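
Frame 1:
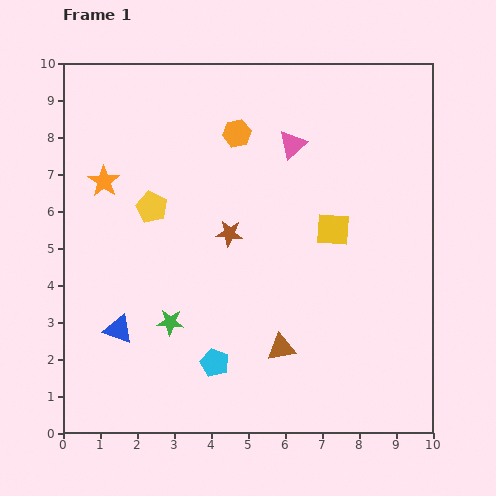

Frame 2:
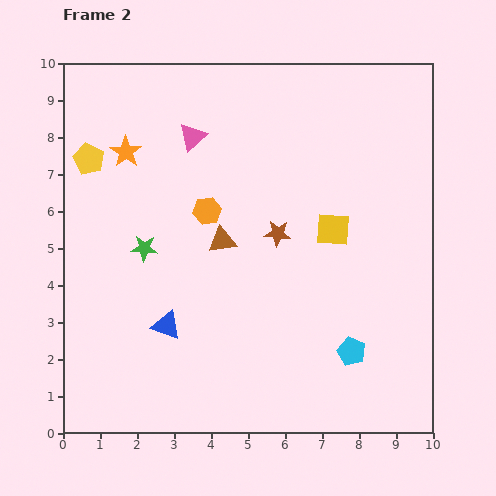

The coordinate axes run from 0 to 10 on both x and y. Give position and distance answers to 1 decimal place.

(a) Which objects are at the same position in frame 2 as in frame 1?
the yellow square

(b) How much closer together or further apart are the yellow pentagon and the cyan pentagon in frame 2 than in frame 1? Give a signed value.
+4.3

Distance in frame 1: 4.5. Distance in frame 2: 8.8.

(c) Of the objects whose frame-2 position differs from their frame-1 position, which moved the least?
the orange star

(moved 1.0)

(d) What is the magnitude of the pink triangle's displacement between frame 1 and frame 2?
2.7

The pink triangle moved from (6.2, 7.8) to (3.5, 8.0), a distance of √(2.7² + 0.2²) ≈ 2.7.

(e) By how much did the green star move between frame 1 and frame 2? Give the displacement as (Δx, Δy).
(-0.7, 2.0)

The green star was at (2.9, 3.0) in frame 1 and (2.2, 5.0) in frame 2.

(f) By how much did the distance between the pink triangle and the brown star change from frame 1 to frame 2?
+0.6

Distance in frame 1: 2.9. Distance in frame 2: 3.5.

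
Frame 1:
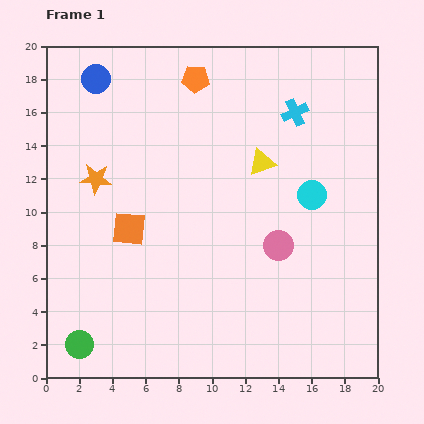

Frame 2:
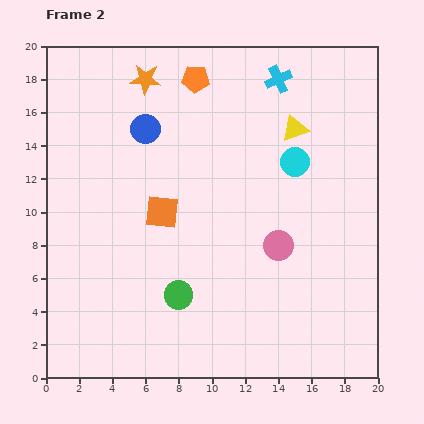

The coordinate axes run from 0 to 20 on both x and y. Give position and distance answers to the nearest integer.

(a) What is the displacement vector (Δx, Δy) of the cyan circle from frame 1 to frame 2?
(-1, 2)

The cyan circle was at (16, 11) in frame 1 and (15, 13) in frame 2.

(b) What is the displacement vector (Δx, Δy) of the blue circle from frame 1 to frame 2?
(3, -3)

The blue circle was at (3, 18) in frame 1 and (6, 15) in frame 2.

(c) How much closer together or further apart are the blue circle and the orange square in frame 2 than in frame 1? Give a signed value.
-4

Distance in frame 1: 9. Distance in frame 2: 5.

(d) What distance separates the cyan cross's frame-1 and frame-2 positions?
2

The cyan cross moved from (15, 16) to (14, 18), a distance of √(1² + 2²) ≈ 2.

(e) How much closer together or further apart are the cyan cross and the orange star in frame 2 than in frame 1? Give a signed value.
-5

Distance in frame 1: 13. Distance in frame 2: 8.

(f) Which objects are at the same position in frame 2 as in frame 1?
the orange pentagon, the pink circle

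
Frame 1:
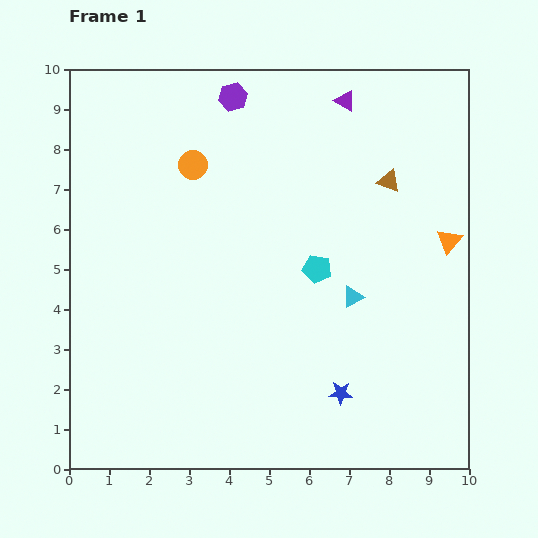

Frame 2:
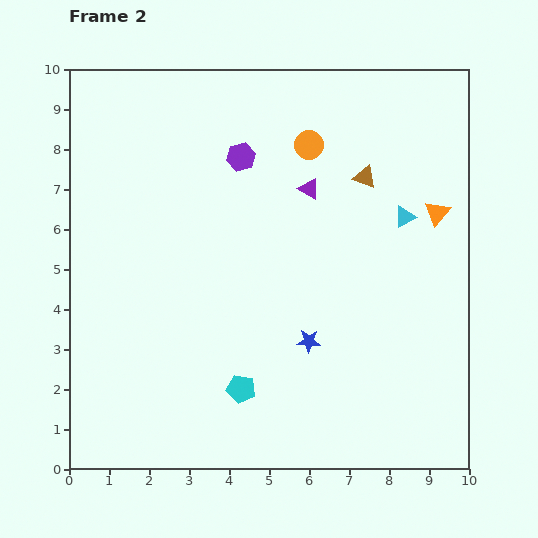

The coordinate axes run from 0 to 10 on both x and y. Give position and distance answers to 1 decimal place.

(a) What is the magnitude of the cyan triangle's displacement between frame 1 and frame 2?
2.4

The cyan triangle moved from (7.1, 4.3) to (8.4, 6.3), a distance of √(1.3² + 2.0²) ≈ 2.4.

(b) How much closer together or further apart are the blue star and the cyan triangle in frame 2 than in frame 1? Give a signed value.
+1.5

Distance in frame 1: 2.4. Distance in frame 2: 3.9.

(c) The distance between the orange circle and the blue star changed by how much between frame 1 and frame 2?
-1.9

Distance in frame 1: 6.8. Distance in frame 2: 4.9.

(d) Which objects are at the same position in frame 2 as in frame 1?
none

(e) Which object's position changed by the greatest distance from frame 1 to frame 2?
the cyan pentagon

(moved 3.6; next 2.9)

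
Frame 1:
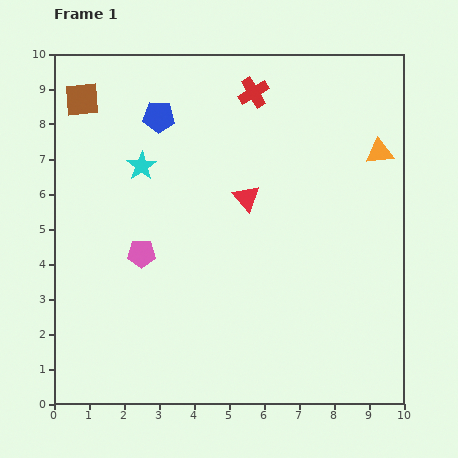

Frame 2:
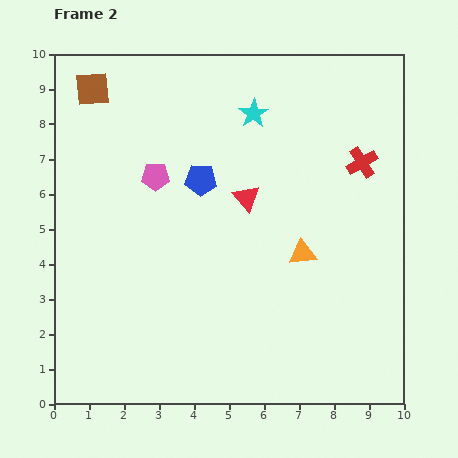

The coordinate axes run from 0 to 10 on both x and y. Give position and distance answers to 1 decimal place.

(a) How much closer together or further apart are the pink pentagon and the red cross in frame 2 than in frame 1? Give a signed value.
+0.3

Distance in frame 1: 5.6. Distance in frame 2: 5.9.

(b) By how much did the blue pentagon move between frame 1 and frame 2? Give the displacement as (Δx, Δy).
(1.2, -1.8)

The blue pentagon was at (3.0, 8.2) in frame 1 and (4.2, 6.4) in frame 2.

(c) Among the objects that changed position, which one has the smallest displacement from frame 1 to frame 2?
the brown square

(moved 0.4)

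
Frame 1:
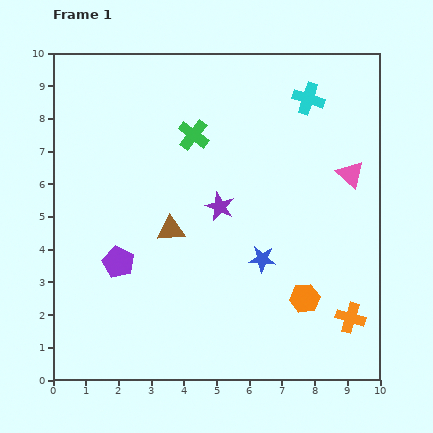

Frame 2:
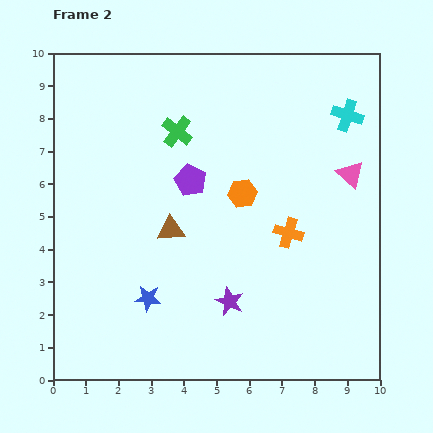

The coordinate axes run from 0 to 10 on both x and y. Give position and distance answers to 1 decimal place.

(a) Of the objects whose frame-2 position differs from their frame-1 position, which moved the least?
the green cross

(moved 0.5)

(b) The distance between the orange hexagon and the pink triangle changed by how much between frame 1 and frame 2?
-0.6

Distance in frame 1: 4.0. Distance in frame 2: 3.4.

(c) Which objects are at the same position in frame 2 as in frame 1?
the pink triangle, the brown triangle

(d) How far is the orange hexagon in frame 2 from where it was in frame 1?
3.7

The orange hexagon moved from (7.7, 2.5) to (5.8, 5.7), a distance of √(1.9² + 3.2²) ≈ 3.7.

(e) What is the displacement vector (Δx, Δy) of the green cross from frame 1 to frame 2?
(-0.5, 0.1)

The green cross was at (4.3, 7.5) in frame 1 and (3.8, 7.6) in frame 2.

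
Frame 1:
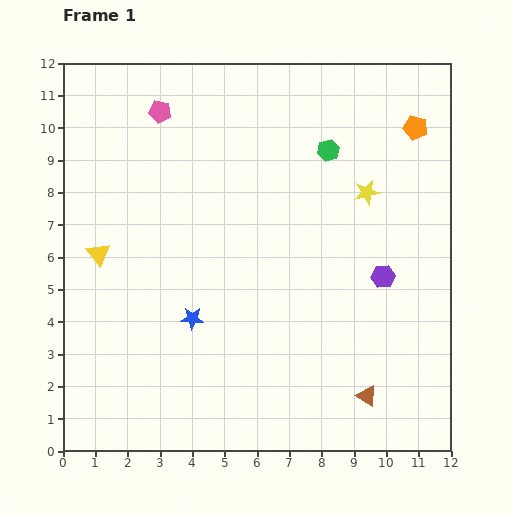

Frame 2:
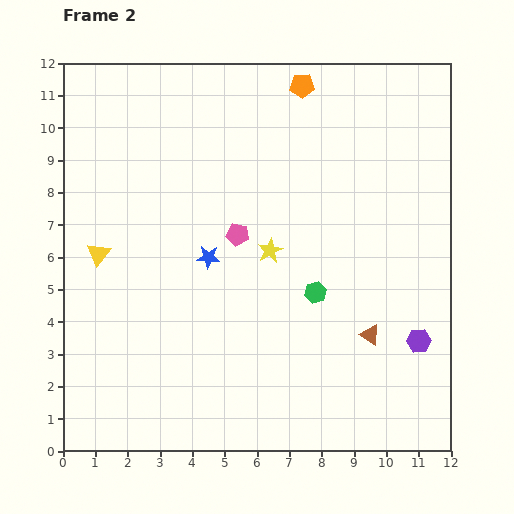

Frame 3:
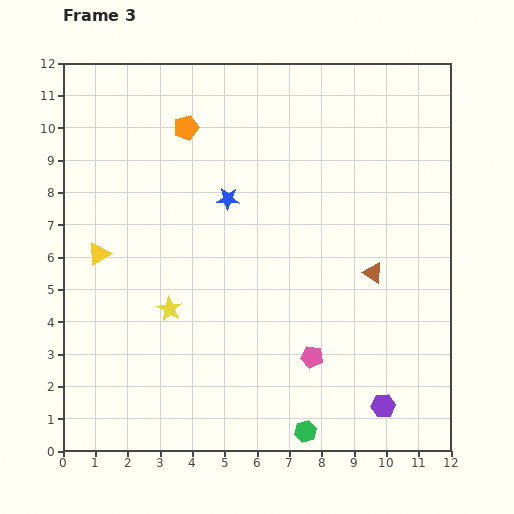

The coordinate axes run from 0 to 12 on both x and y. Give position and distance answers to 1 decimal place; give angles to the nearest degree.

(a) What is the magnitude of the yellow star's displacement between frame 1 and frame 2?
3.5

The yellow star moved from (9.4, 8.0) to (6.4, 6.2), a distance of √(3.0² + 1.8²) ≈ 3.5.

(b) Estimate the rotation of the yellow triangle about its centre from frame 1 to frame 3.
36° clockwise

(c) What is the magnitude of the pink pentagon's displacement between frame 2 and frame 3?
4.4

The pink pentagon moved from (5.4, 6.7) to (7.7, 2.9), a distance of √(2.3² + 3.8²) ≈ 4.4.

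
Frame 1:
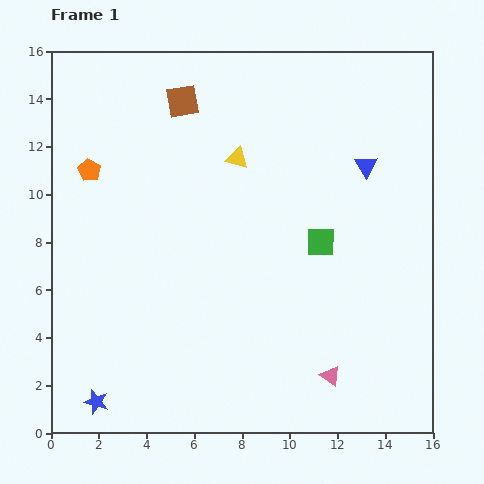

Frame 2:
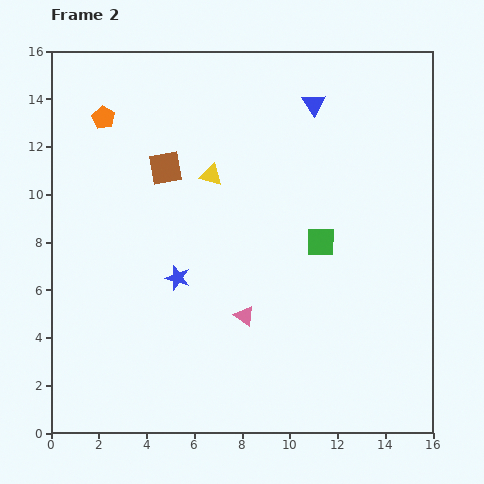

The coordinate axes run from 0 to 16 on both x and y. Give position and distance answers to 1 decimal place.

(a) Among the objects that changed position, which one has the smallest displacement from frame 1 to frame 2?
the yellow triangle

(moved 1.3)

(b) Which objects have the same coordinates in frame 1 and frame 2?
the green square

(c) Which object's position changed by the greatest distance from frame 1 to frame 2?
the blue star

(moved 6.2; next 4.4)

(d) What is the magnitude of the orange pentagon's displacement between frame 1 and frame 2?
2.3

The orange pentagon moved from (1.6, 11.0) to (2.2, 13.2), a distance of √(0.6² + 2.2²) ≈ 2.3.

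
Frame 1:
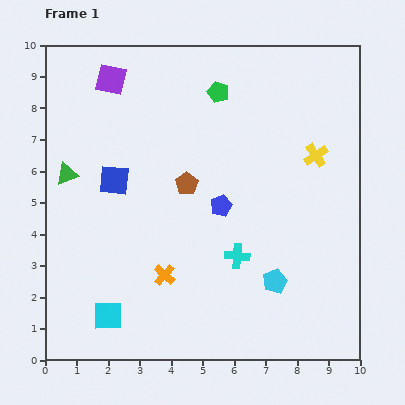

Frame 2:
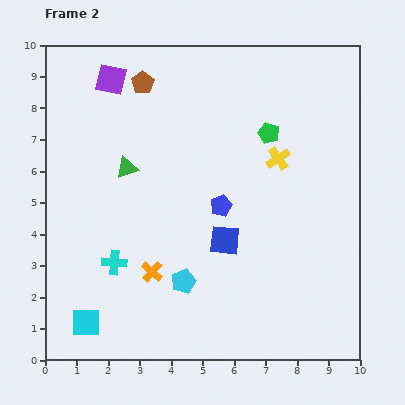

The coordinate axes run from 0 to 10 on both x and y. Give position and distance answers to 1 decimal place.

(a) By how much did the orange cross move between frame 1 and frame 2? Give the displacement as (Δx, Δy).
(-0.4, 0.1)

The orange cross was at (3.8, 2.7) in frame 1 and (3.4, 2.8) in frame 2.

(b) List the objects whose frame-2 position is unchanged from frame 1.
the blue pentagon, the purple square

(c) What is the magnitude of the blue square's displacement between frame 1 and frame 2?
4.0

The blue square moved from (2.2, 5.7) to (5.7, 3.8), a distance of √(3.5² + 1.9²) ≈ 4.0.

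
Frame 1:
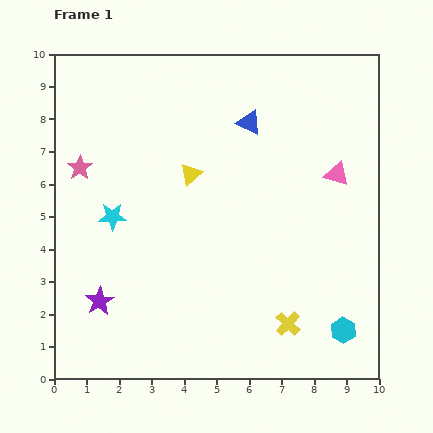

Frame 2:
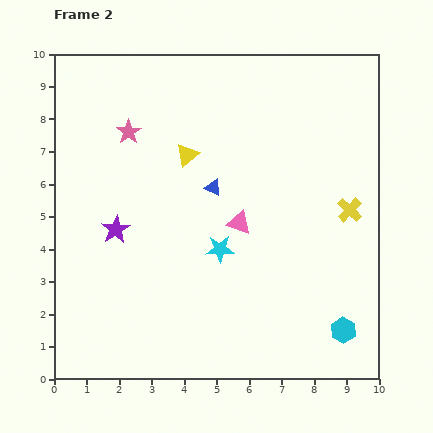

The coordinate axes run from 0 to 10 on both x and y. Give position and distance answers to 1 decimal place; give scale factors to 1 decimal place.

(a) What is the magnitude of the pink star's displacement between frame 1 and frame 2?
1.9

The pink star moved from (0.8, 6.5) to (2.3, 7.6), a distance of √(1.5² + 1.1²) ≈ 1.9.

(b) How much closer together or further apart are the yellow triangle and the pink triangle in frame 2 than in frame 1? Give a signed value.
-1.9

Distance in frame 1: 4.5. Distance in frame 2: 2.6.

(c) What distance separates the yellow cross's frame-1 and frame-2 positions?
4.0

The yellow cross moved from (7.2, 1.7) to (9.1, 5.2), a distance of √(1.9² + 3.5²) ≈ 4.0.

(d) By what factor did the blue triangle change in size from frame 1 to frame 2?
0.7×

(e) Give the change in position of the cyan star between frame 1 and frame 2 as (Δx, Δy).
(3.3, -1.0)

The cyan star was at (1.8, 5.0) in frame 1 and (5.1, 4.0) in frame 2.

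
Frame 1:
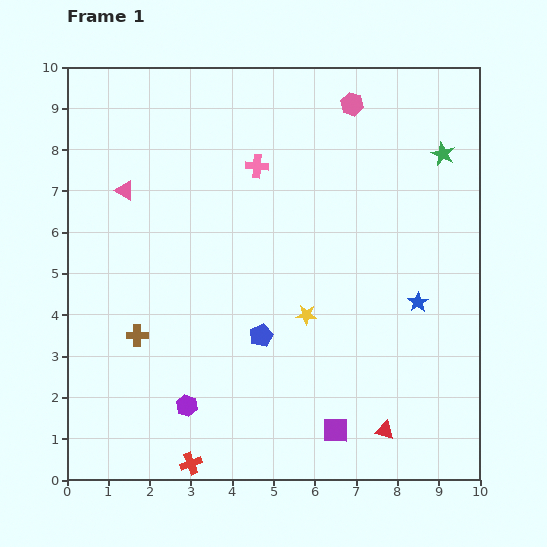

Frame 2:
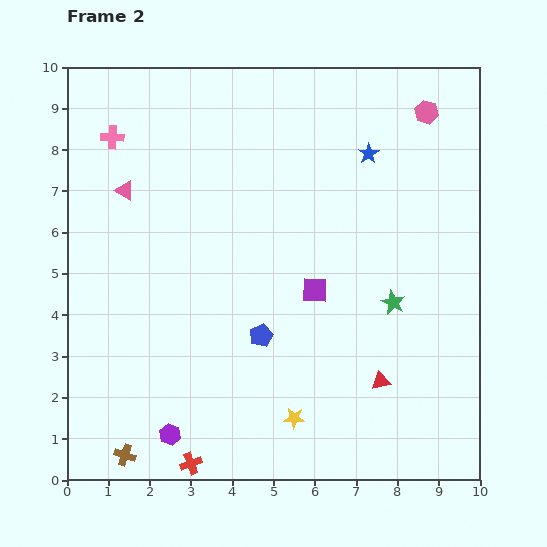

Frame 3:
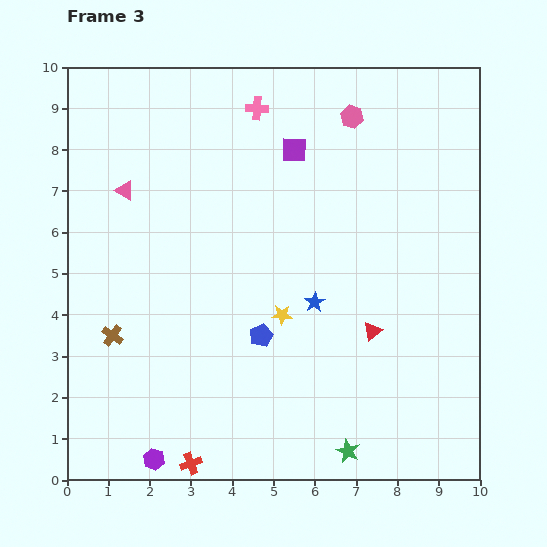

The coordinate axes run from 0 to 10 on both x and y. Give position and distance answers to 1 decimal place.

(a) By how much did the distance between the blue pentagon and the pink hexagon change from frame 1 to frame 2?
+0.7

Distance in frame 1: 6.0. Distance in frame 2: 6.7.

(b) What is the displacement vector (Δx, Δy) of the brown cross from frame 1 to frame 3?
(-0.6, 0.0)

The brown cross was at (1.7, 3.5) in frame 1 and (1.1, 3.5) in frame 3.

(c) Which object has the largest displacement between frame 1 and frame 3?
the green star

(moved 7.6; next 6.9)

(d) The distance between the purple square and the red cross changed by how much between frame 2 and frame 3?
+2.8

Distance in frame 2: 5.2. Distance in frame 3: 8.0.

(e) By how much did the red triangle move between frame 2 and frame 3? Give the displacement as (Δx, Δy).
(-0.2, 1.2)

The red triangle was at (7.6, 2.4) in frame 2 and (7.4, 3.6) in frame 3.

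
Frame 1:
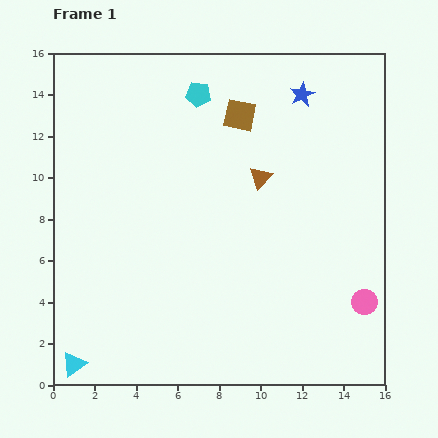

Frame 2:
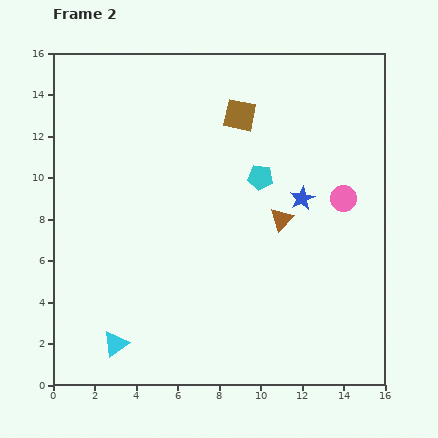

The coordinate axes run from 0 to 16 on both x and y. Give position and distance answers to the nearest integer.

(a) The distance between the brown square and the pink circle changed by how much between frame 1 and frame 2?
-5

Distance in frame 1: 11. Distance in frame 2: 6.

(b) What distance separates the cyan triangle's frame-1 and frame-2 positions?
2

The cyan triangle moved from (1, 1) to (3, 2), a distance of √(2² + 1²) ≈ 2.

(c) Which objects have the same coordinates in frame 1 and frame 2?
the brown square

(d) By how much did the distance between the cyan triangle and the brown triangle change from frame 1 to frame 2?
-3

Distance in frame 1: 13. Distance in frame 2: 10.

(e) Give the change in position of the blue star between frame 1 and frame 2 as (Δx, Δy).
(0, -5)

The blue star was at (12, 14) in frame 1 and (12, 9) in frame 2.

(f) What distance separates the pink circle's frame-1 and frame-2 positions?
5

The pink circle moved from (15, 4) to (14, 9), a distance of √(1² + 5²) ≈ 5.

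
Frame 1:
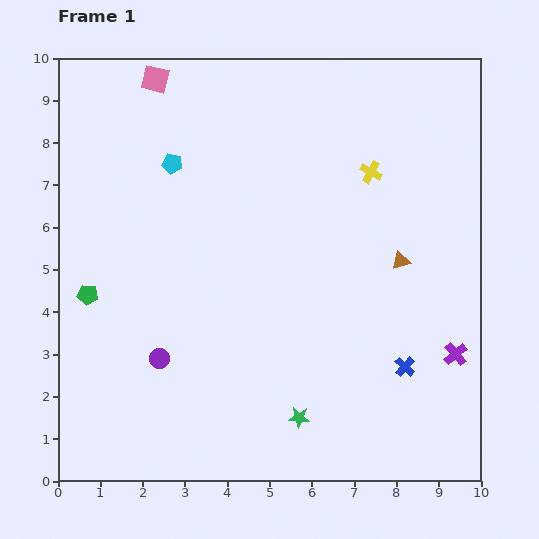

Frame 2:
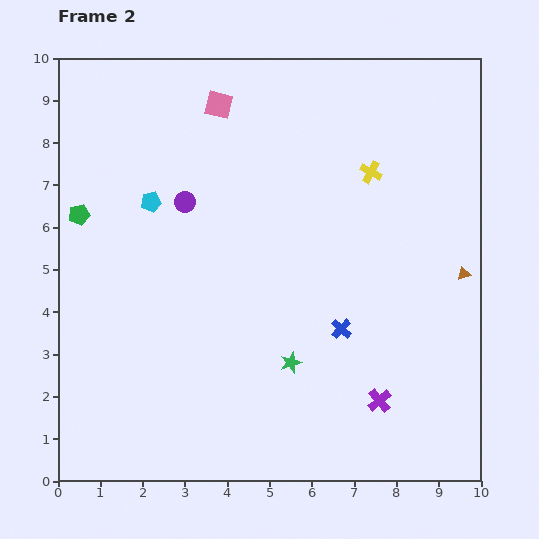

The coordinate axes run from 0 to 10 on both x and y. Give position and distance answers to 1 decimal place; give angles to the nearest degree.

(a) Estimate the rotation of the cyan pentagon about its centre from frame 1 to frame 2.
21° counter-clockwise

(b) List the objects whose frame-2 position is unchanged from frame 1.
the yellow cross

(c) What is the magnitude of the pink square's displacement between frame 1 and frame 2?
1.6

The pink square moved from (2.3, 9.5) to (3.8, 8.9), a distance of √(1.5² + 0.6²) ≈ 1.6.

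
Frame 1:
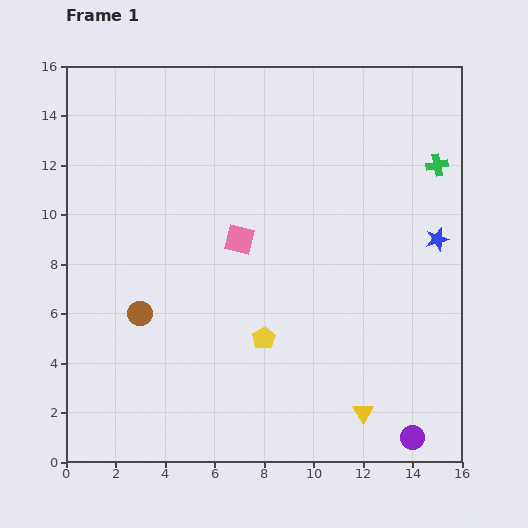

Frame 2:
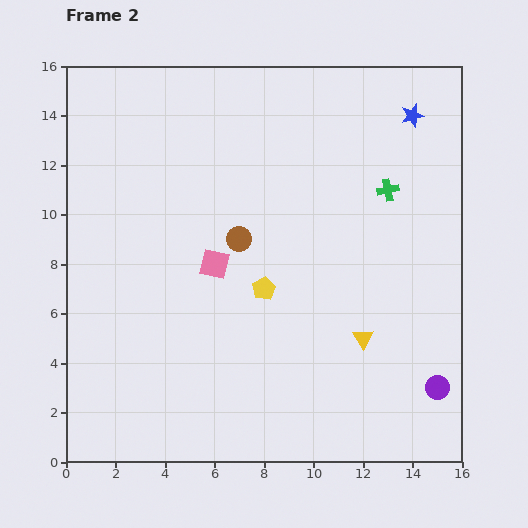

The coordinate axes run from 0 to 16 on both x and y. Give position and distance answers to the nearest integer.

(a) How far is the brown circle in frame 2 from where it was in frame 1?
5

The brown circle moved from (3, 6) to (7, 9), a distance of √(4² + 3²) ≈ 5.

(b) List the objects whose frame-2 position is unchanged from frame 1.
none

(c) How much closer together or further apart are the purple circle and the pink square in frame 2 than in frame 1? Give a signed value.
-1

Distance in frame 1: 11. Distance in frame 2: 10.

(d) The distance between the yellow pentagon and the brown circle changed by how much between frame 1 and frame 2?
-3

Distance in frame 1: 5. Distance in frame 2: 2.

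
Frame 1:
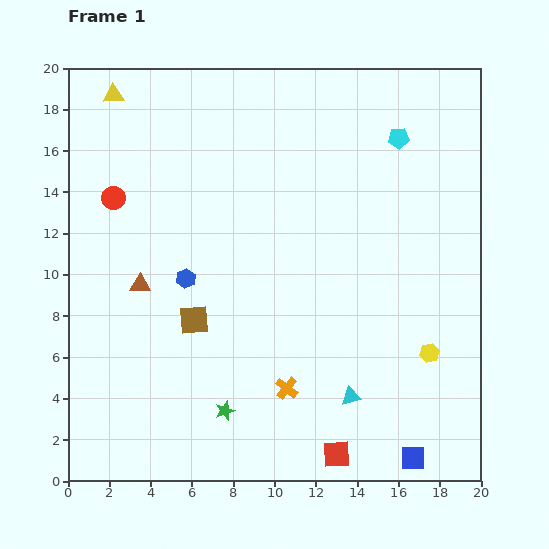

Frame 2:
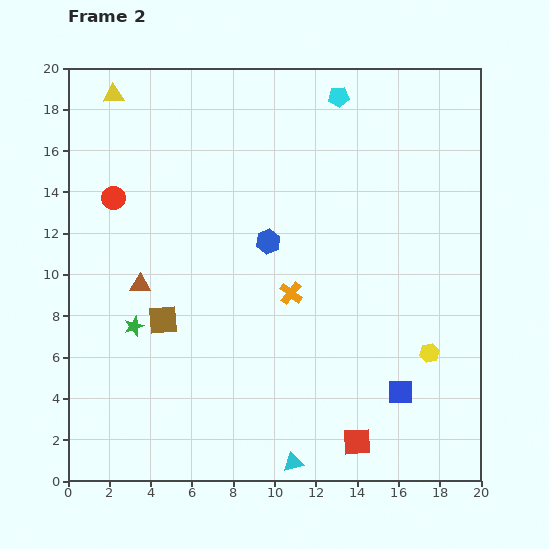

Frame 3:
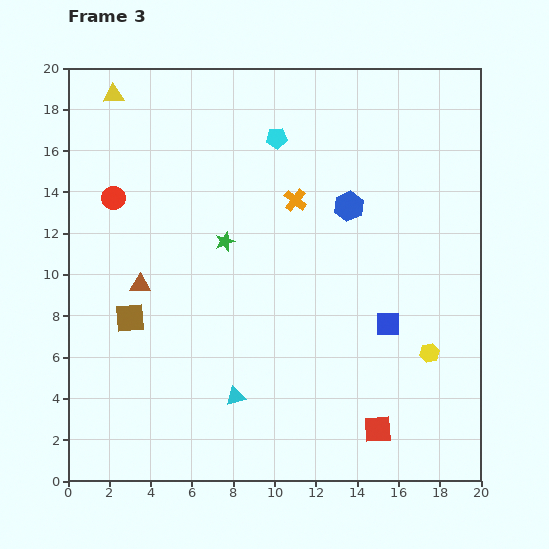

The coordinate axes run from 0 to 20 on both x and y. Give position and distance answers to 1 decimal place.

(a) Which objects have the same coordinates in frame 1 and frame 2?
the red circle, the yellow triangle, the brown triangle, the yellow hexagon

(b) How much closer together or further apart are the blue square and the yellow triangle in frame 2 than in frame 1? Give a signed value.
-2.8

Distance in frame 1: 22.8. Distance in frame 2: 20.0.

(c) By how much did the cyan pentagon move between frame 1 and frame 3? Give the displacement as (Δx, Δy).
(-5.9, 0.0)

The cyan pentagon was at (16.0, 16.6) in frame 1 and (10.1, 16.6) in frame 3.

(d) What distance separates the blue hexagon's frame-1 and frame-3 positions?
8.6

The blue hexagon moved from (5.7, 9.8) to (13.6, 13.3), a distance of √(7.9² + 3.5²) ≈ 8.6.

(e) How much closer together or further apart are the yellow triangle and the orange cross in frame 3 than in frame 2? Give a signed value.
-2.7

Distance in frame 2: 12.9. Distance in frame 3: 10.2.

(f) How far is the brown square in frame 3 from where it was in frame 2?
1.6

The brown square moved from (4.6, 7.8) to (3.0, 7.9), a distance of √(1.6² + 0.1²) ≈ 1.6.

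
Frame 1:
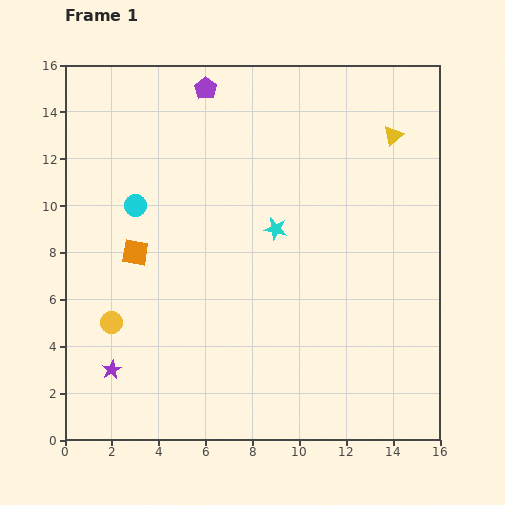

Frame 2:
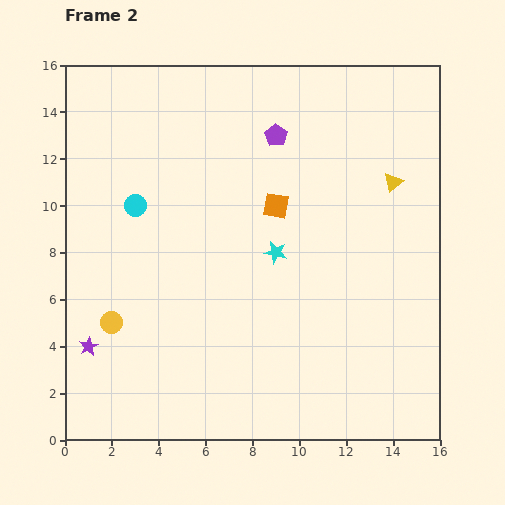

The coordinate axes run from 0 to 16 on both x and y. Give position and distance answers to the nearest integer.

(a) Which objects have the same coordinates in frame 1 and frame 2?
the yellow circle, the cyan circle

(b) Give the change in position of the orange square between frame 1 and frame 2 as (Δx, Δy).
(6, 2)

The orange square was at (3, 8) in frame 1 and (9, 10) in frame 2.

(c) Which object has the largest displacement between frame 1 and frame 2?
the orange square

(moved 6; next 4)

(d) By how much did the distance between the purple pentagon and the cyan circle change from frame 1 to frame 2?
+1

Distance in frame 1: 6. Distance in frame 2: 7.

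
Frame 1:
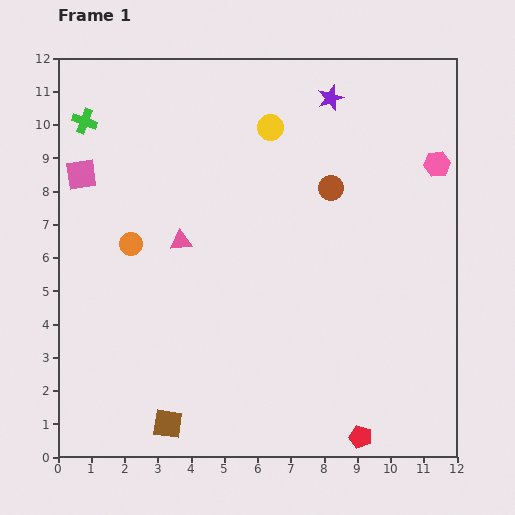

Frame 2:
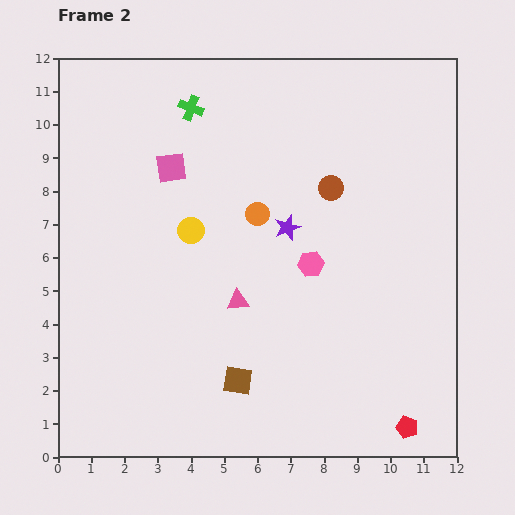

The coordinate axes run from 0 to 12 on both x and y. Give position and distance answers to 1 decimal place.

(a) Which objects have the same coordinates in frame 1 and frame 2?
the brown circle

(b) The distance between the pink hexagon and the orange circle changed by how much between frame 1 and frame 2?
-7.3

Distance in frame 1: 9.5. Distance in frame 2: 2.2.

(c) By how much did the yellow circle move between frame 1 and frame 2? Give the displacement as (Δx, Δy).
(-2.4, -3.1)

The yellow circle was at (6.4, 9.9) in frame 1 and (4.0, 6.8) in frame 2.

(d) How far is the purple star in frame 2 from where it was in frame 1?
4.1

The purple star moved from (8.2, 10.8) to (6.9, 6.9), a distance of √(1.3² + 3.9²) ≈ 4.1.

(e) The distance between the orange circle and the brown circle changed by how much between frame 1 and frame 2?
-3.9

Distance in frame 1: 6.2. Distance in frame 2: 2.3.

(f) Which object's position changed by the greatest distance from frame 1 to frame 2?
the pink hexagon

(moved 4.8; next 4.1)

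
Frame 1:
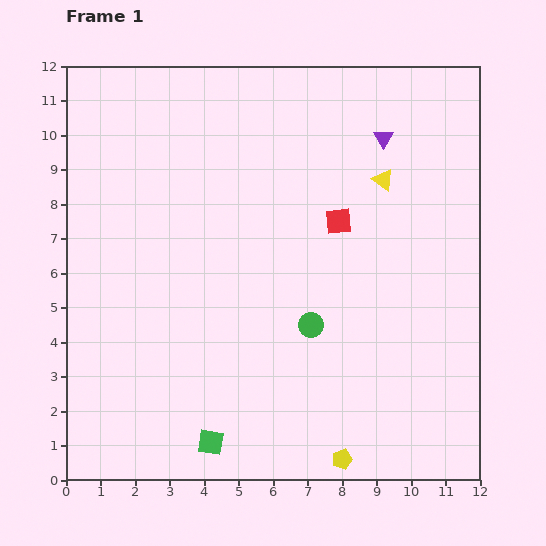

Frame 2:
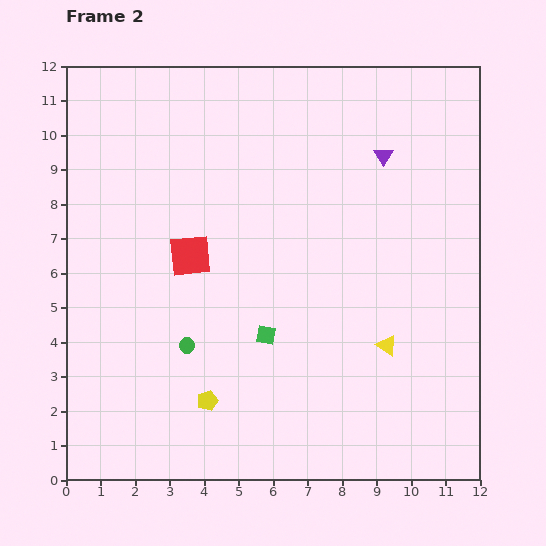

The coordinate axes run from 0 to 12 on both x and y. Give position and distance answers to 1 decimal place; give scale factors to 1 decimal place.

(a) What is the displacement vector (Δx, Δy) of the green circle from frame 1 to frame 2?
(-3.6, -0.6)

The green circle was at (7.1, 4.5) in frame 1 and (3.5, 3.9) in frame 2.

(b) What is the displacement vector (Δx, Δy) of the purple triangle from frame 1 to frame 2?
(0.0, -0.5)

The purple triangle was at (9.2, 9.9) in frame 1 and (9.2, 9.4) in frame 2.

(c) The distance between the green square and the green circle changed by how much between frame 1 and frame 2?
-2.2

Distance in frame 1: 4.5. Distance in frame 2: 2.3.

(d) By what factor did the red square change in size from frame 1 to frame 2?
1.6×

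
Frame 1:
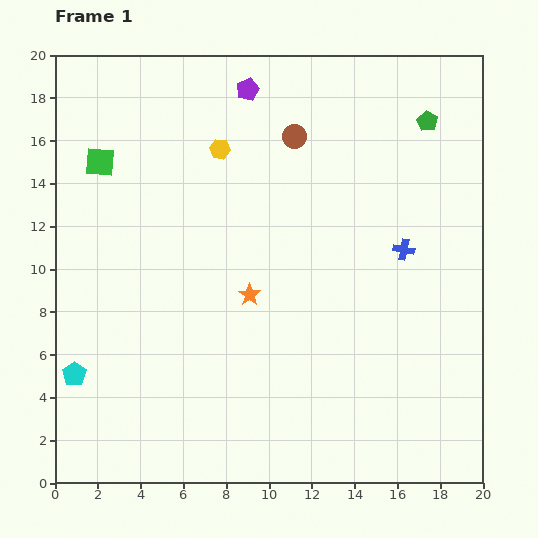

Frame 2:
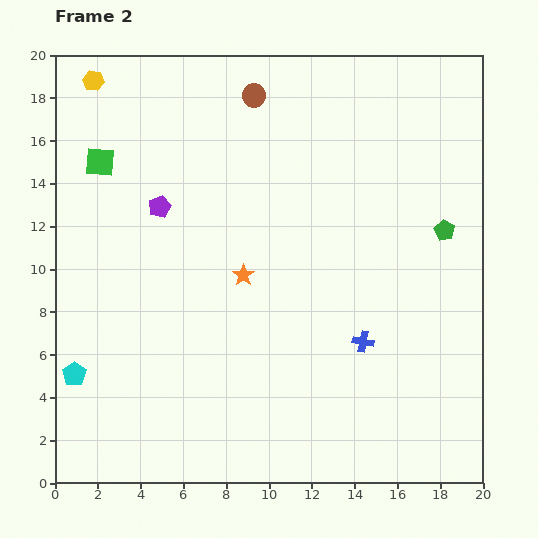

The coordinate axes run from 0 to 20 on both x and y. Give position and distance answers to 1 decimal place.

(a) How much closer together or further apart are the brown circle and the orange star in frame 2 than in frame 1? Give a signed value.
+0.7

Distance in frame 1: 7.7. Distance in frame 2: 8.4.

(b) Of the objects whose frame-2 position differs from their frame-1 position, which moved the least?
the orange star

(moved 0.9)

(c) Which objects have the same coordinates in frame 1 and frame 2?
the green square, the cyan pentagon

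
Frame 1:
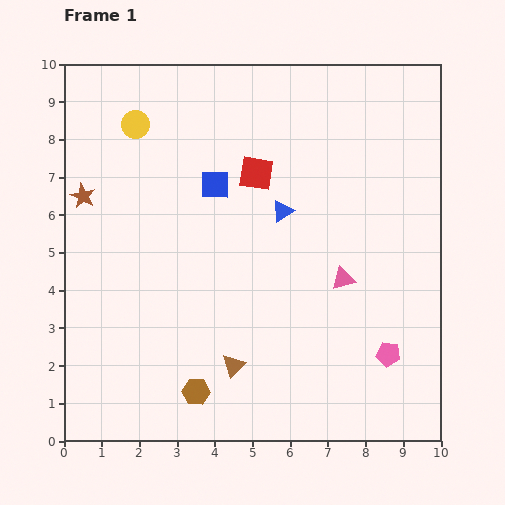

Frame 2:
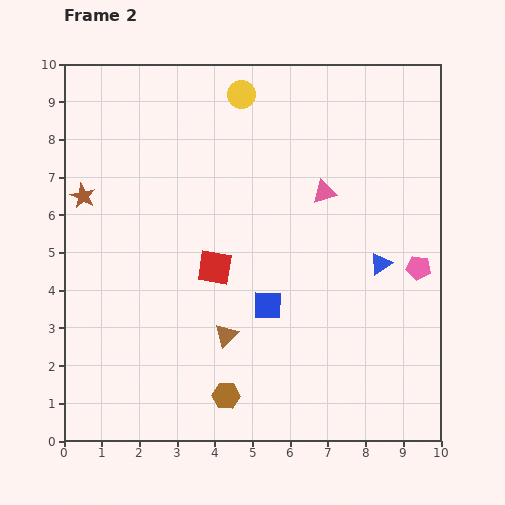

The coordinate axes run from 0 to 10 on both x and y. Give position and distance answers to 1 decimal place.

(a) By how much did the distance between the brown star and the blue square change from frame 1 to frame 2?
+2.2

Distance in frame 1: 3.5. Distance in frame 2: 5.7.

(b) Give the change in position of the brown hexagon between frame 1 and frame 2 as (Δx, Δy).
(0.8, -0.1)

The brown hexagon was at (3.5, 1.3) in frame 1 and (4.3, 1.2) in frame 2.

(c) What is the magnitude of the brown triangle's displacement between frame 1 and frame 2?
0.8

The brown triangle moved from (4.5, 2.0) to (4.3, 2.8), a distance of √(0.2² + 0.8²) ≈ 0.8.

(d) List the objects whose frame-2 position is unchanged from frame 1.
the brown star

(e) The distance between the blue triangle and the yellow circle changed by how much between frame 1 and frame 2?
+1.3

Distance in frame 1: 4.5. Distance in frame 2: 5.8.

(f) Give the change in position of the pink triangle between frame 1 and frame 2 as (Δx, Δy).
(-0.5, 2.3)

The pink triangle was at (7.4, 4.3) in frame 1 and (6.9, 6.6) in frame 2.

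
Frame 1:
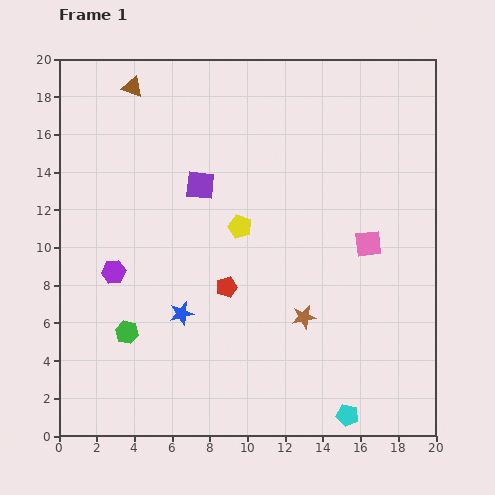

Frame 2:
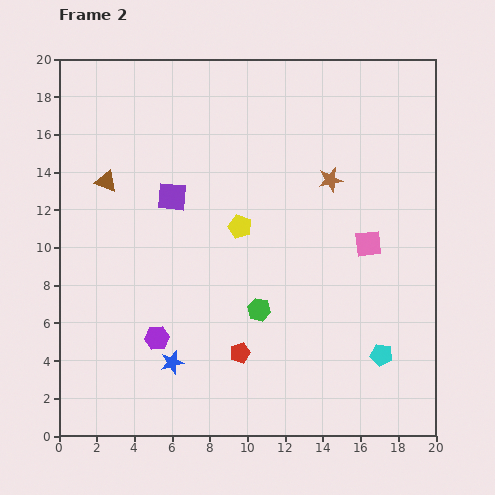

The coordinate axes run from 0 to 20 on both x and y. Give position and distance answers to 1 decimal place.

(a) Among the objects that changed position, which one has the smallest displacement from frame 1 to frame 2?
the purple square

(moved 1.6)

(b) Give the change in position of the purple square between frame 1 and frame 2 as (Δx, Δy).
(-1.5, -0.6)

The purple square was at (7.5, 13.3) in frame 1 and (6.0, 12.7) in frame 2.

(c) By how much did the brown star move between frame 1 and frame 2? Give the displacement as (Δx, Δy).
(1.4, 7.3)

The brown star was at (13.0, 6.3) in frame 1 and (14.4, 13.6) in frame 2.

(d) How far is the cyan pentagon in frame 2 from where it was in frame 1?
3.7

The cyan pentagon moved from (15.3, 1.1) to (17.1, 4.3), a distance of √(1.8² + 3.2²) ≈ 3.7.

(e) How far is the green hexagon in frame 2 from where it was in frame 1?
7.1

The green hexagon moved from (3.6, 5.5) to (10.6, 6.7), a distance of √(7.0² + 1.2²) ≈ 7.1.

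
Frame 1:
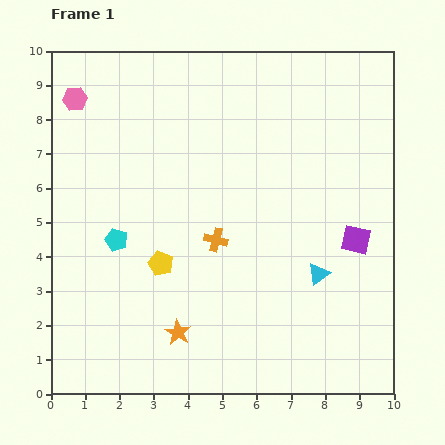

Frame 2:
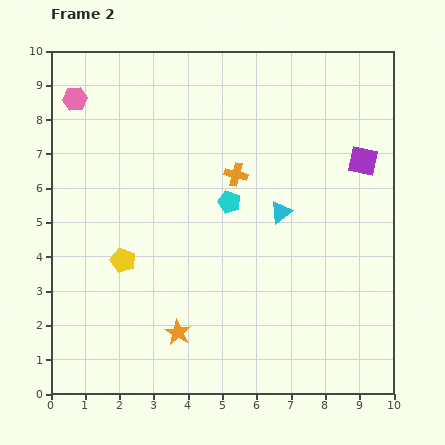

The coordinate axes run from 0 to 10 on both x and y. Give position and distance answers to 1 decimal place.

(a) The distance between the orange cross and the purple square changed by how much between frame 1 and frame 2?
-0.4

Distance in frame 1: 4.1. Distance in frame 2: 3.7.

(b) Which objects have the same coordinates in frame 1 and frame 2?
the orange star, the pink hexagon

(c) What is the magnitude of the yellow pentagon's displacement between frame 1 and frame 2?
1.1

The yellow pentagon moved from (3.2, 3.8) to (2.1, 3.9), a distance of √(1.1² + 0.1²) ≈ 1.1.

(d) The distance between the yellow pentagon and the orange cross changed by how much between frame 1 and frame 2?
+2.4

Distance in frame 1: 1.7. Distance in frame 2: 4.1.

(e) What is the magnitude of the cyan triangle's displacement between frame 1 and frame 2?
2.1

The cyan triangle moved from (7.8, 3.5) to (6.7, 5.3), a distance of √(1.1² + 1.8²) ≈ 2.1.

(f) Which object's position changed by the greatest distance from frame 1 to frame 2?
the cyan pentagon

(moved 3.5; next 2.3)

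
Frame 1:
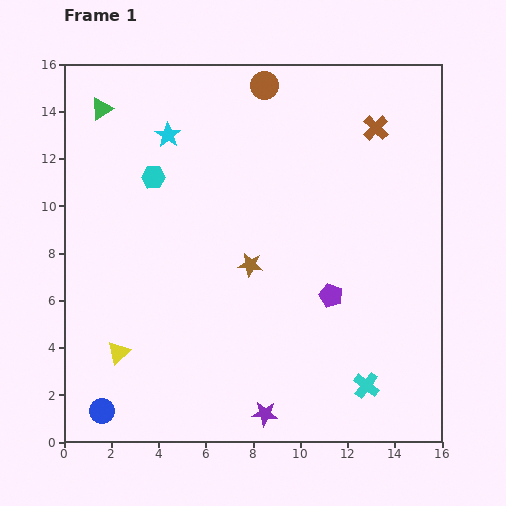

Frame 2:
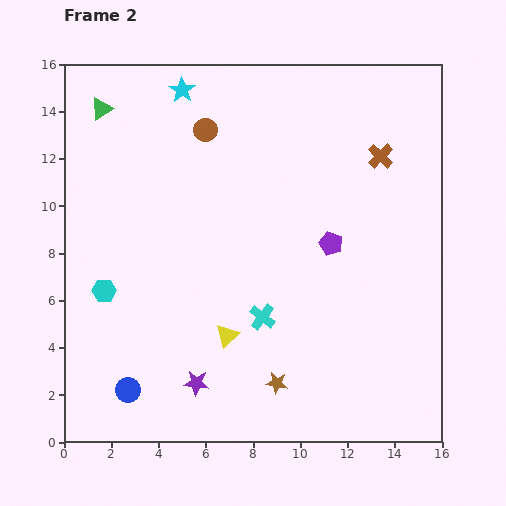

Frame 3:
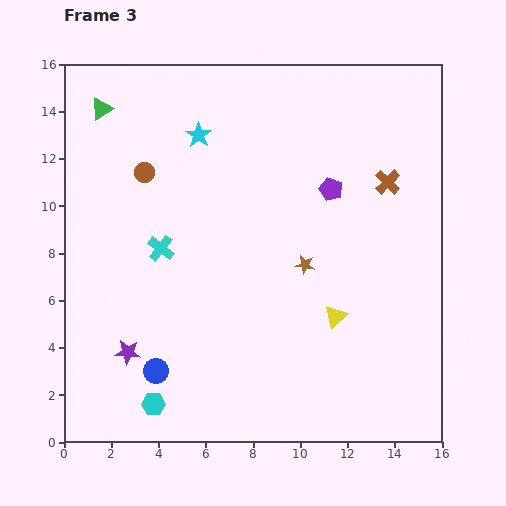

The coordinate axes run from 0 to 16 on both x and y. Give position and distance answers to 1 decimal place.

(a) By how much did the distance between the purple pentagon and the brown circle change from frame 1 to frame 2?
-2.1

Distance in frame 1: 9.3. Distance in frame 2: 7.2.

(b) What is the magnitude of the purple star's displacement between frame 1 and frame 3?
6.4

The purple star moved from (8.5, 1.2) to (2.7, 3.8), a distance of √(5.8² + 2.6²) ≈ 6.4.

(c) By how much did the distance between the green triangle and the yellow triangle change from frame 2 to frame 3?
+2.2

Distance in frame 2: 11.0. Distance in frame 3: 13.2.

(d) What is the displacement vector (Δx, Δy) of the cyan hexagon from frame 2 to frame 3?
(2.1, -4.8)

The cyan hexagon was at (1.7, 6.4) in frame 2 and (3.8, 1.6) in frame 3.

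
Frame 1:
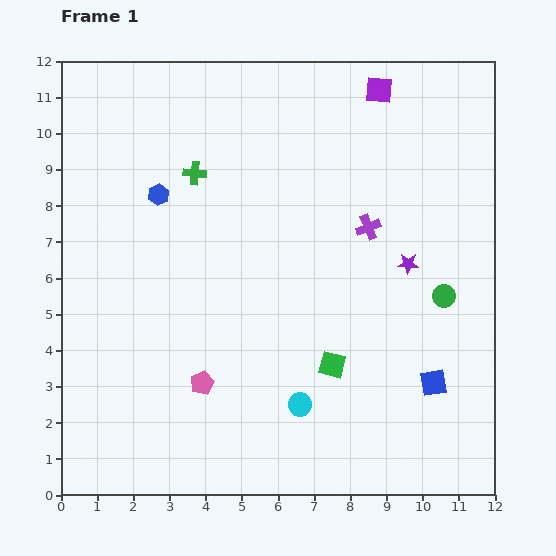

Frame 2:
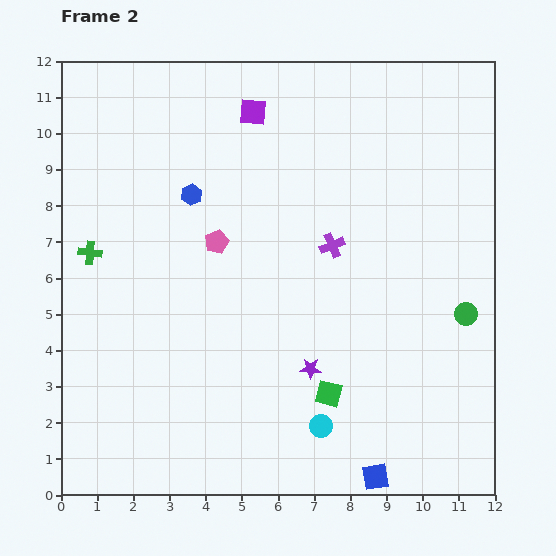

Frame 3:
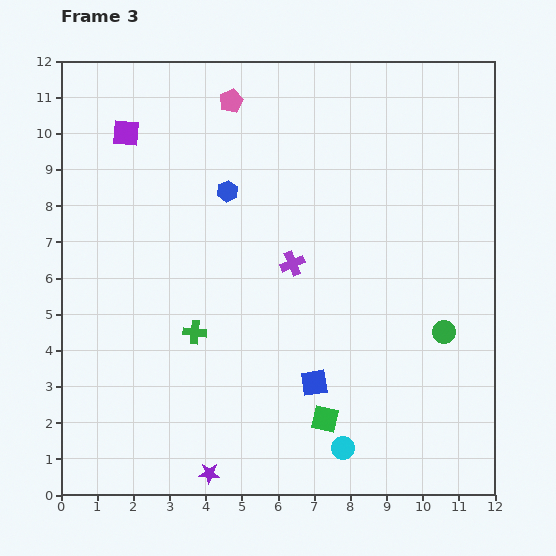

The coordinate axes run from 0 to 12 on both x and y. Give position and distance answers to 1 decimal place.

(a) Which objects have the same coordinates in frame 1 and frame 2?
none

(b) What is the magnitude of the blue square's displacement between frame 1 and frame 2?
3.1

The blue square moved from (10.3, 3.1) to (8.7, 0.5), a distance of √(1.6² + 2.6²) ≈ 3.1.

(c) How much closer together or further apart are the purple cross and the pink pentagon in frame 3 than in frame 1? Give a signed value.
-1.5

Distance in frame 1: 6.3. Distance in frame 3: 4.8.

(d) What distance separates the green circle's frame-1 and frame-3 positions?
1.0

The green circle moved from (10.6, 5.5) to (10.6, 4.5), a distance of √(0.0² + 1.0²) ≈ 1.0.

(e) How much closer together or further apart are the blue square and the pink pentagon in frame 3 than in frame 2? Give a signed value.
+0.3

Distance in frame 2: 7.8. Distance in frame 3: 8.1.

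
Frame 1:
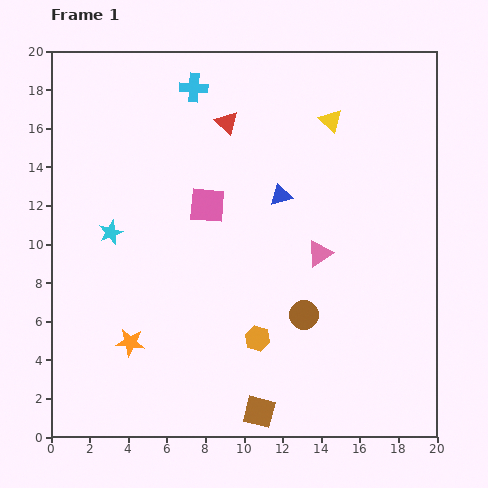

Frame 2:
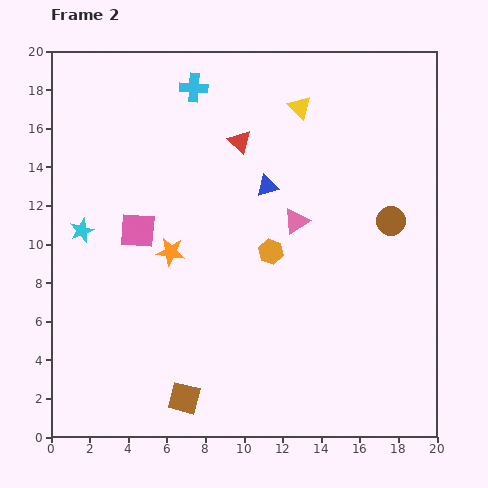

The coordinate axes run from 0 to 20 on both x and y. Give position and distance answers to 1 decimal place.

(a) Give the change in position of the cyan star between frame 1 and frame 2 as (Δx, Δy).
(-1.5, 0.1)

The cyan star was at (3.1, 10.6) in frame 1 and (1.6, 10.7) in frame 2.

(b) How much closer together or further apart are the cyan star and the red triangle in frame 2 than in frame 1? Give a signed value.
+1.1

Distance in frame 1: 8.3. Distance in frame 2: 9.4.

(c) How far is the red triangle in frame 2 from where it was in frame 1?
1.2

The red triangle moved from (9.1, 16.3) to (9.8, 15.3), a distance of √(0.7² + 1.0²) ≈ 1.2.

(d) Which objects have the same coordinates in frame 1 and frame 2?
the cyan cross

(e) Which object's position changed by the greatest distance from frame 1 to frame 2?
the brown circle

(moved 6.7; next 5.1)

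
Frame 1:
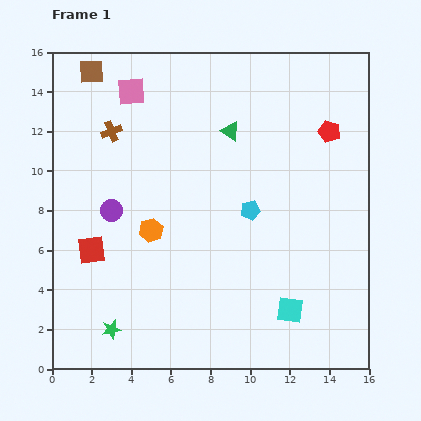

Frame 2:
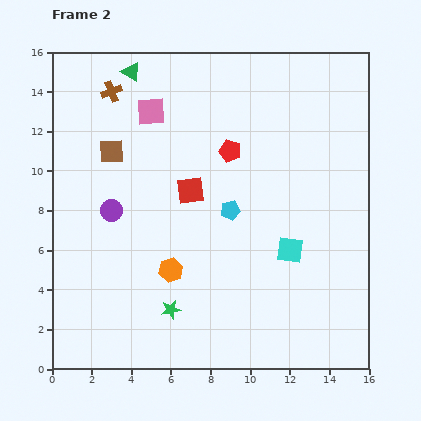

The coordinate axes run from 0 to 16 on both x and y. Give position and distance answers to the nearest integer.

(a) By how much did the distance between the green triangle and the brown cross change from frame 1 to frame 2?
-5

Distance in frame 1: 6. Distance in frame 2: 1.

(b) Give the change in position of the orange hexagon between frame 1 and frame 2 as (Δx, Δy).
(1, -2)

The orange hexagon was at (5, 7) in frame 1 and (6, 5) in frame 2.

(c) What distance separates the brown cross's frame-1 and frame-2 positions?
2

The brown cross moved from (3, 12) to (3, 14), a distance of √(0² + 2²) ≈ 2.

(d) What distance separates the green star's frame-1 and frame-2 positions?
3

The green star moved from (3, 2) to (6, 3), a distance of √(3² + 1²) ≈ 3.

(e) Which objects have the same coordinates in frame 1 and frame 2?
the purple circle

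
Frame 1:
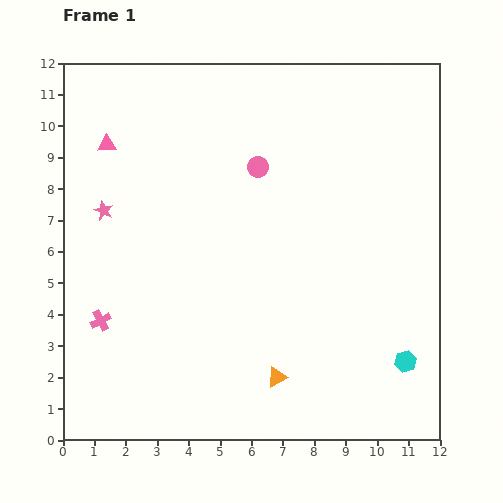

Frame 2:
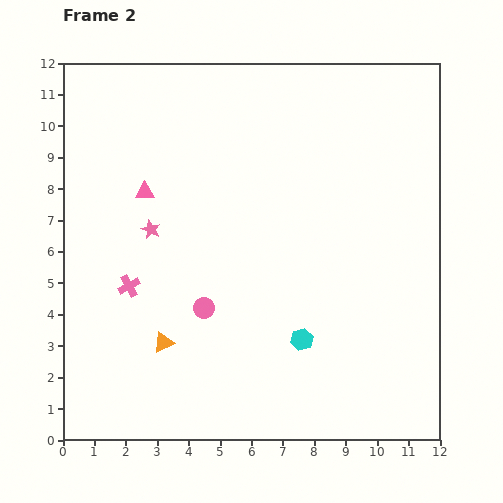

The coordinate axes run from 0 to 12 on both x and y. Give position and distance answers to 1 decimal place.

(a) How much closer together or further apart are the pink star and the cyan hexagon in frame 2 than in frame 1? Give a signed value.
-4.8

Distance in frame 1: 10.7. Distance in frame 2: 5.9.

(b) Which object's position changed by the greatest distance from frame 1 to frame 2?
the pink circle

(moved 4.8; next 3.8)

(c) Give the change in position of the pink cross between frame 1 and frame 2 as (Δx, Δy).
(0.9, 1.1)

The pink cross was at (1.2, 3.8) in frame 1 and (2.1, 4.9) in frame 2.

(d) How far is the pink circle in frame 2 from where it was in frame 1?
4.8

The pink circle moved from (6.2, 8.7) to (4.5, 4.2), a distance of √(1.7² + 4.5²) ≈ 4.8.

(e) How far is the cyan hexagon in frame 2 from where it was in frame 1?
3.4

The cyan hexagon moved from (10.9, 2.5) to (7.6, 3.2), a distance of √(3.3² + 0.7²) ≈ 3.4.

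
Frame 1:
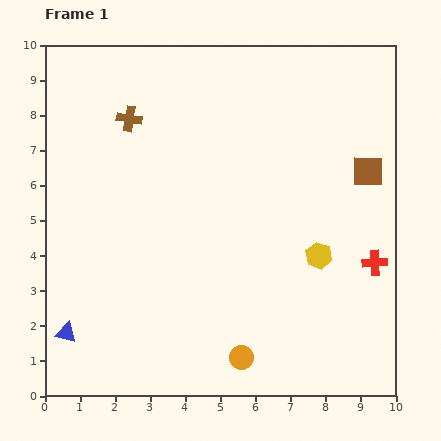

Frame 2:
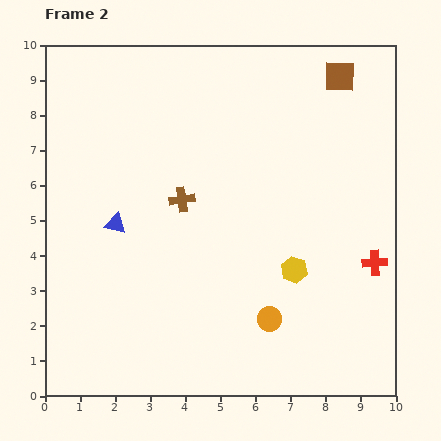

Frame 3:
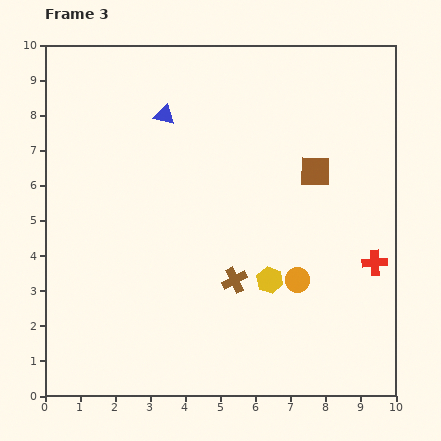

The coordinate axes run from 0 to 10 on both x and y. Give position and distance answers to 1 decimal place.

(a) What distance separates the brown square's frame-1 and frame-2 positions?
2.8

The brown square moved from (9.2, 6.4) to (8.4, 9.1), a distance of √(0.8² + 2.7²) ≈ 2.8.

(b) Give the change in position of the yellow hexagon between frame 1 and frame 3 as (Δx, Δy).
(-1.4, -0.7)

The yellow hexagon was at (7.8, 4.0) in frame 1 and (6.4, 3.3) in frame 3.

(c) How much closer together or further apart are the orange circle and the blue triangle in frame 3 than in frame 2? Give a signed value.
+0.8

Distance in frame 2: 5.2. Distance in frame 3: 6.0.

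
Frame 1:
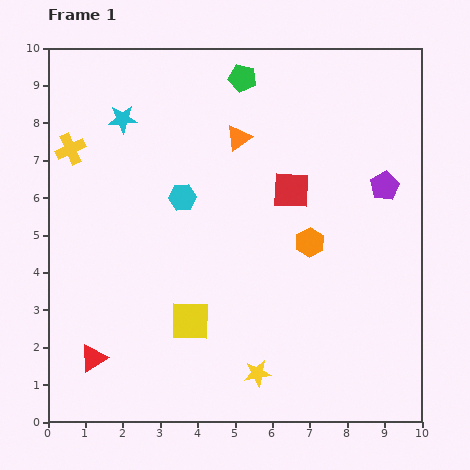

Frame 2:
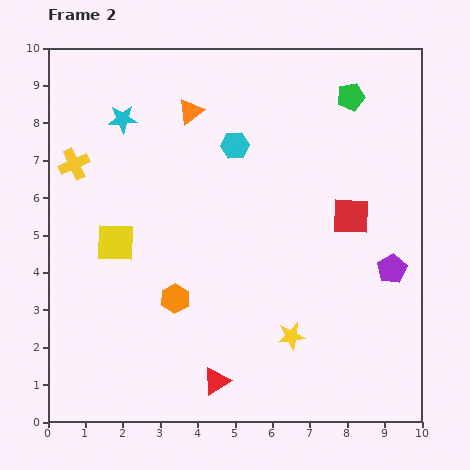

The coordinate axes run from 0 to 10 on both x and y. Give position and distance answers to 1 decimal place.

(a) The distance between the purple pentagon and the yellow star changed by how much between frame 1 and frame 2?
-2.8

Distance in frame 1: 6.0. Distance in frame 2: 3.2.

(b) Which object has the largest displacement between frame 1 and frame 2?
the orange hexagon

(moved 3.9; next 3.4)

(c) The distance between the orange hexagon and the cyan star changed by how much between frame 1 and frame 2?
-1.0

Distance in frame 1: 6.0. Distance in frame 2: 5.0.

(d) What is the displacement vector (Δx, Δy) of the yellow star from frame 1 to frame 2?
(0.9, 1.0)

The yellow star was at (5.6, 1.3) in frame 1 and (6.5, 2.3) in frame 2.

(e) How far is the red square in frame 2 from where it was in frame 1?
1.7

The red square moved from (6.5, 6.2) to (8.1, 5.5), a distance of √(1.6² + 0.7²) ≈ 1.7.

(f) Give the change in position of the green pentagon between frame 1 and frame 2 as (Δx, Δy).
(2.9, -0.5)

The green pentagon was at (5.2, 9.2) in frame 1 and (8.1, 8.7) in frame 2.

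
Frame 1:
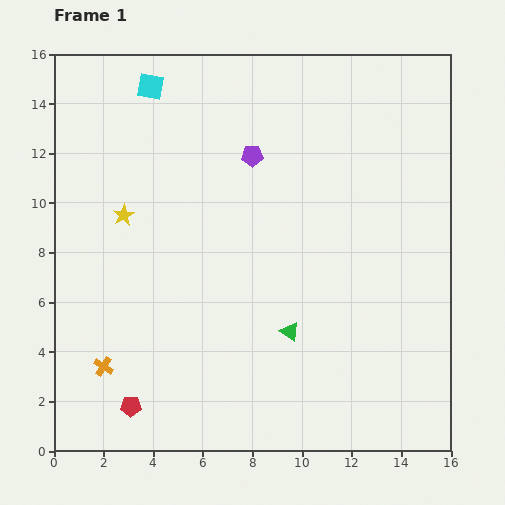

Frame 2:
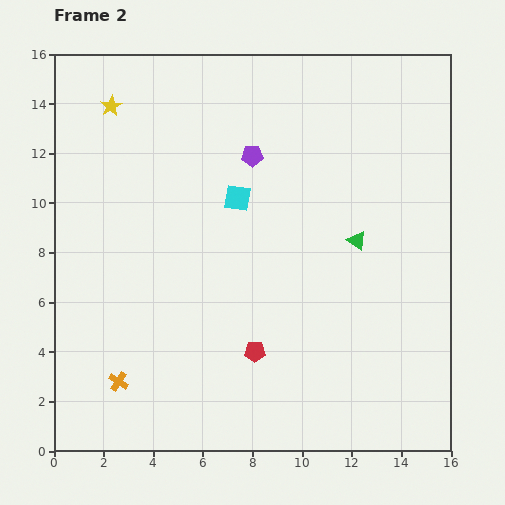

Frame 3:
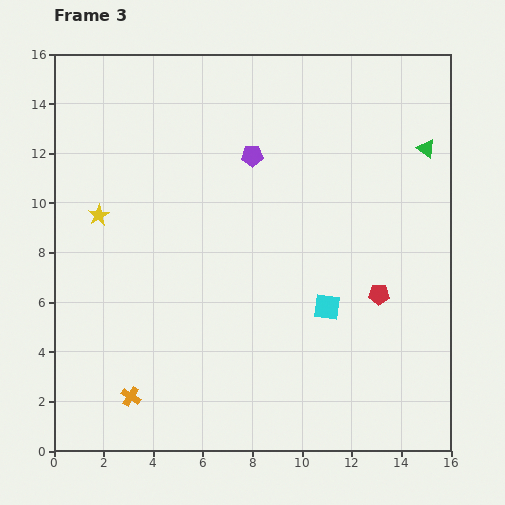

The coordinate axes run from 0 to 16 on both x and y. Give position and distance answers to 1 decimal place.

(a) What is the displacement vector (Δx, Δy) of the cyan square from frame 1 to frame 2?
(3.5, -4.5)

The cyan square was at (3.9, 14.7) in frame 1 and (7.4, 10.2) in frame 2.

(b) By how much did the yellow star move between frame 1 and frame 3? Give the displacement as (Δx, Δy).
(-1.0, 0.0)

The yellow star was at (2.8, 9.5) in frame 1 and (1.8, 9.5) in frame 3.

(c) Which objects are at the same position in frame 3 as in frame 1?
the purple pentagon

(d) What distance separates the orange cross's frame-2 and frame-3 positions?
0.8

The orange cross moved from (2.6, 2.8) to (3.1, 2.2), a distance of √(0.5² + 0.6²) ≈ 0.8.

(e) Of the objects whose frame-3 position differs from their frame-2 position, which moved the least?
the orange cross

(moved 0.8)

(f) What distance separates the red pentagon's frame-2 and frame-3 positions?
5.5

The red pentagon moved from (8.1, 4.0) to (13.1, 6.3), a distance of √(5.0² + 2.3²) ≈ 5.5.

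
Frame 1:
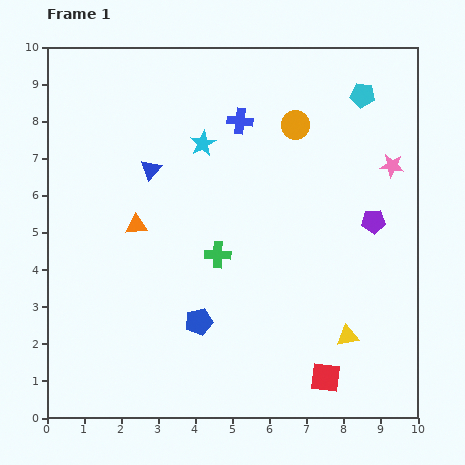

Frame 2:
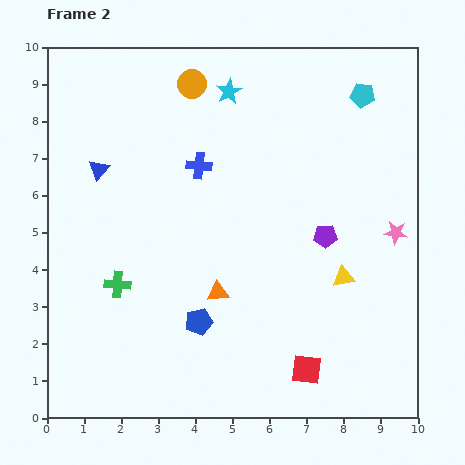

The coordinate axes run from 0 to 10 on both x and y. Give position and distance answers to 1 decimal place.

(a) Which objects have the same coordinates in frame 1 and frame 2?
the blue pentagon, the cyan pentagon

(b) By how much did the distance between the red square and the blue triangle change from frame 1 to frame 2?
+0.5

Distance in frame 1: 7.3. Distance in frame 2: 7.8.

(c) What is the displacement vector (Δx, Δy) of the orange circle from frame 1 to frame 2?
(-2.8, 1.1)

The orange circle was at (6.7, 7.9) in frame 1 and (3.9, 9.0) in frame 2.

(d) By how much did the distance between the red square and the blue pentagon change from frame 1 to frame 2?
-0.5

Distance in frame 1: 3.7. Distance in frame 2: 3.2.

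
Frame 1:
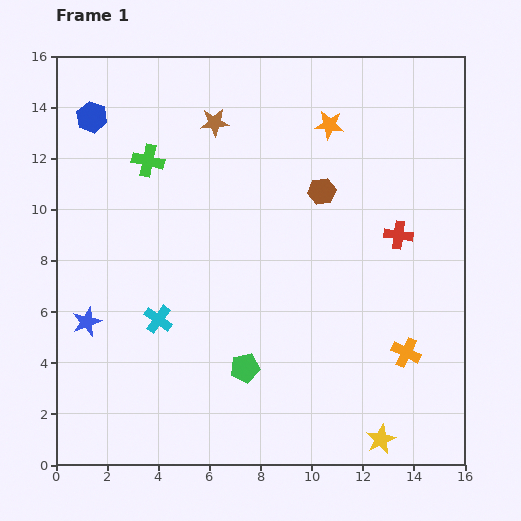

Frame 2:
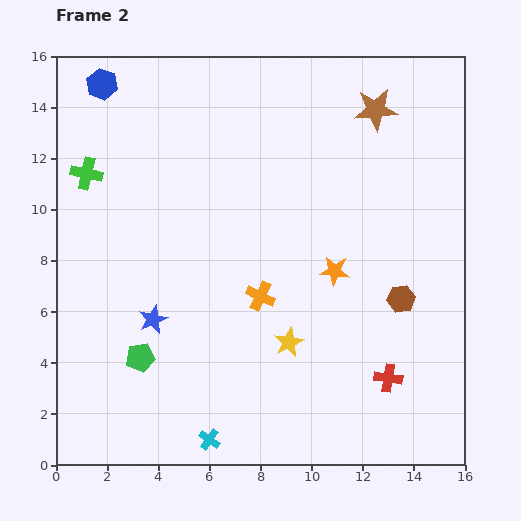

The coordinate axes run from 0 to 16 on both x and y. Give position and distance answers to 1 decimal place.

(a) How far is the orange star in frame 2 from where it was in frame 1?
5.7

The orange star moved from (10.7, 13.3) to (10.9, 7.6), a distance of √(0.2² + 5.7²) ≈ 5.7.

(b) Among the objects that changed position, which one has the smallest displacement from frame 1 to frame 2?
the blue hexagon

(moved 1.4)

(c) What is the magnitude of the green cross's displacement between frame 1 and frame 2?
2.5

The green cross moved from (3.6, 11.9) to (1.2, 11.4), a distance of √(2.4² + 0.5²) ≈ 2.5.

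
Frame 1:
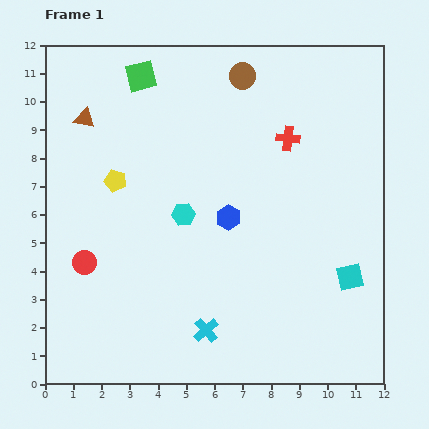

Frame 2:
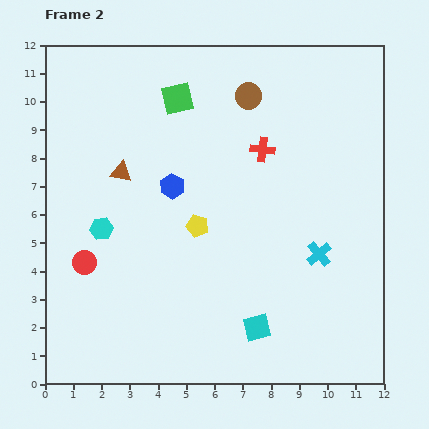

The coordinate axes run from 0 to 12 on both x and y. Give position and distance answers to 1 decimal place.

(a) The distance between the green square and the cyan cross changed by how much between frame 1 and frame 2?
-1.9

Distance in frame 1: 9.3. Distance in frame 2: 7.4.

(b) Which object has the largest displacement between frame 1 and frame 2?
the cyan cross

(moved 4.8; next 3.8)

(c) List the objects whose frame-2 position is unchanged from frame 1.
the red circle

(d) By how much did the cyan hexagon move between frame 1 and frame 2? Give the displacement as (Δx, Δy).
(-2.9, -0.5)

The cyan hexagon was at (4.9, 6.0) in frame 1 and (2.0, 5.5) in frame 2.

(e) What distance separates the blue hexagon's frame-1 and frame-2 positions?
2.3

The blue hexagon moved from (6.5, 5.9) to (4.5, 7.0), a distance of √(2.0² + 1.1²) ≈ 2.3.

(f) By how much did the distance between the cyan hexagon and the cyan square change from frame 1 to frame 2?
+0.2

Distance in frame 1: 6.3. Distance in frame 2: 6.5.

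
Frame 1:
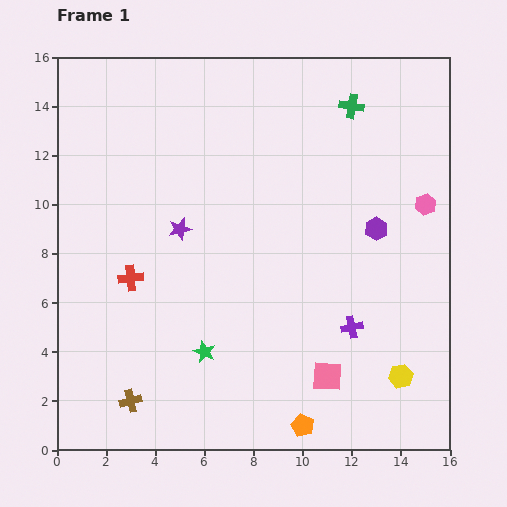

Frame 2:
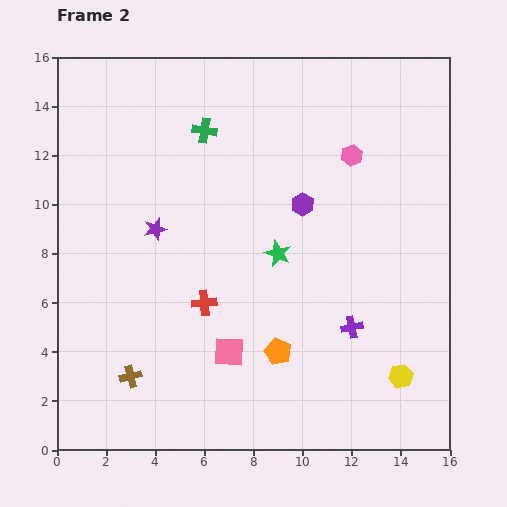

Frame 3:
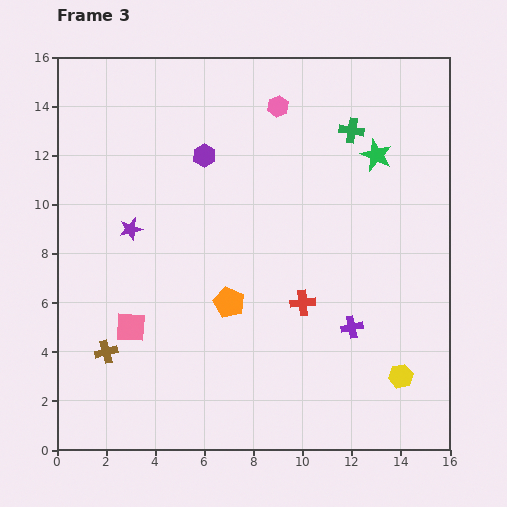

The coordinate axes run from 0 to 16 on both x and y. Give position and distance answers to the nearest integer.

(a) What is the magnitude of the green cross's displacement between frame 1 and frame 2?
6

The green cross moved from (12, 14) to (6, 13), a distance of √(6² + 1²) ≈ 6.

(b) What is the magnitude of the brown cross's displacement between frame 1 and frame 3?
2

The brown cross moved from (3, 2) to (2, 4), a distance of √(1² + 2²) ≈ 2.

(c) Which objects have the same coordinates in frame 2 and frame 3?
the yellow hexagon, the purple cross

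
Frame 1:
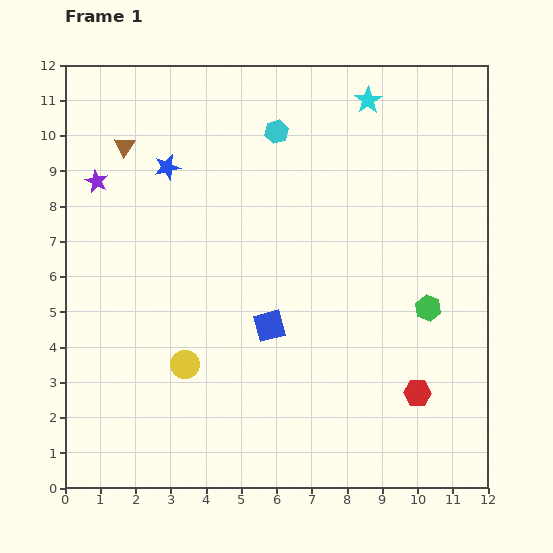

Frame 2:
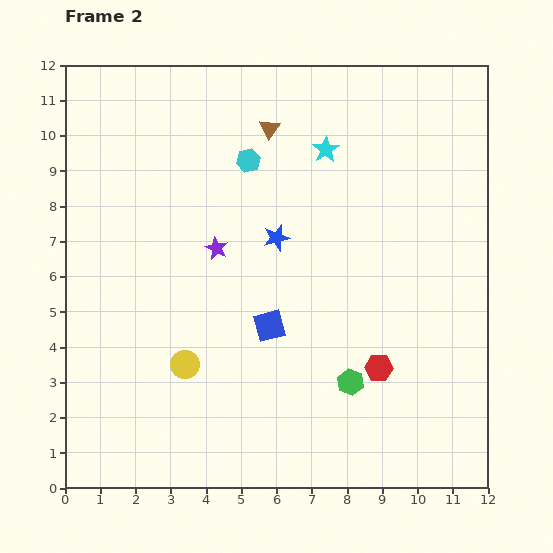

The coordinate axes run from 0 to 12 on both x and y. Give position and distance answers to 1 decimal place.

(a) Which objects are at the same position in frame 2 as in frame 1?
the blue square, the yellow circle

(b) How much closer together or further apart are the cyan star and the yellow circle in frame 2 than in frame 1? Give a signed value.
-1.8

Distance in frame 1: 9.1. Distance in frame 2: 7.3.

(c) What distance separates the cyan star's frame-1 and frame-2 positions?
1.8

The cyan star moved from (8.6, 11.0) to (7.4, 9.6), a distance of √(1.2² + 1.4²) ≈ 1.8.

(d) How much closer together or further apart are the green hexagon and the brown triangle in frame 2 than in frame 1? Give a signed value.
-2.2

Distance in frame 1: 9.8. Distance in frame 2: 7.6.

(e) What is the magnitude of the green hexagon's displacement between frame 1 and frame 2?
3.0

The green hexagon moved from (10.3, 5.1) to (8.1, 3.0), a distance of √(2.2² + 2.1²) ≈ 3.0.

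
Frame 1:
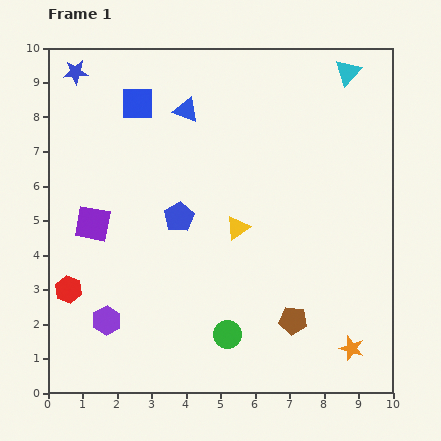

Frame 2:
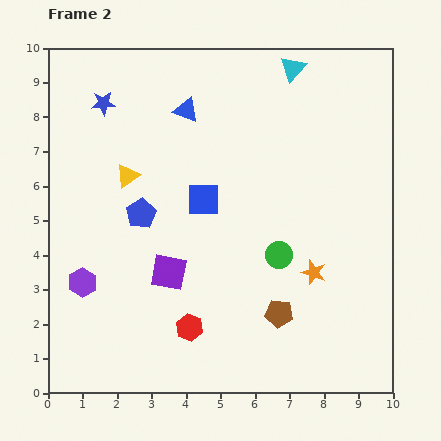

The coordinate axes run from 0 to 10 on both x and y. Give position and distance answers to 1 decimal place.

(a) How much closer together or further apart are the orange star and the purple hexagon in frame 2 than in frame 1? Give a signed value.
-0.4

Distance in frame 1: 7.1. Distance in frame 2: 6.7.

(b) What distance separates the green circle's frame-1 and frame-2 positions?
2.7

The green circle moved from (5.2, 1.7) to (6.7, 4.0), a distance of √(1.5² + 2.3²) ≈ 2.7.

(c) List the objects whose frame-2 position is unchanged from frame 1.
the blue triangle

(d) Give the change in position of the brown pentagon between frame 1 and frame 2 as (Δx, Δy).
(-0.4, 0.2)

The brown pentagon was at (7.1, 2.1) in frame 1 and (6.7, 2.3) in frame 2.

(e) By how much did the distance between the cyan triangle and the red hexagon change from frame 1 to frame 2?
-2.2

Distance in frame 1: 10.3. Distance in frame 2: 8.1.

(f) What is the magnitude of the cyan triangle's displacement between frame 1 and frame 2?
1.6

The cyan triangle moved from (8.7, 9.3) to (7.1, 9.4), a distance of √(1.6² + 0.1²) ≈ 1.6.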